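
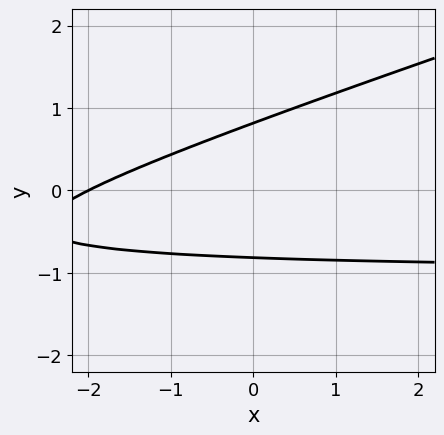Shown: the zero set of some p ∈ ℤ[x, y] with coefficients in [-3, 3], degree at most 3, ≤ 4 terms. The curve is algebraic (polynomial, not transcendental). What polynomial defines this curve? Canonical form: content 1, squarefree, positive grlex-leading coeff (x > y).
x*y - 3*y^2 + x + 2

First, deg p = 2.
Next, reading off the gridlines: it meets the x-axis at x = -2 (among the integer gridlines).
Finally, fitting integer coefficients to these (and the overall shape) gives p.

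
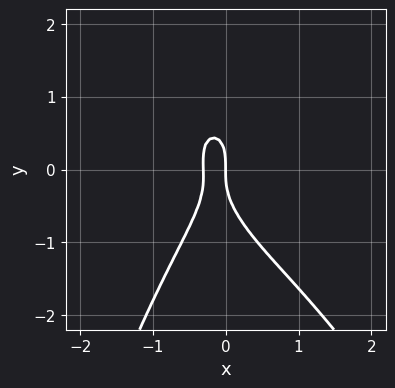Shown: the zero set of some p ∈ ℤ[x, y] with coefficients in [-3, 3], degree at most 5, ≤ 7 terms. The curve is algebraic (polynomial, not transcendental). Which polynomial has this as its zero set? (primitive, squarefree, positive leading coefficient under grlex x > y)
2*x^4 + x^3*y + y^3 + 3*x^2 + x

First, deg p = 4. The shape is more complex than any degree-3 curve.
Next, from the visible intercepts: it crosses the x-axis at the gridline x = 0; it meets the y-axis at y = 0 (among the integer gridlines).
Finally, these observations pin down the coefficients.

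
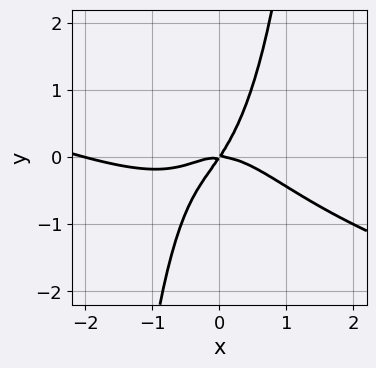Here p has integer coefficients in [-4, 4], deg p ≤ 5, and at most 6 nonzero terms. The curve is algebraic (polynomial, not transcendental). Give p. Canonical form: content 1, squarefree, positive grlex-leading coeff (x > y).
x^4 + 3*x^3*y + 2*x^3 + 3*x*y - 2*y^2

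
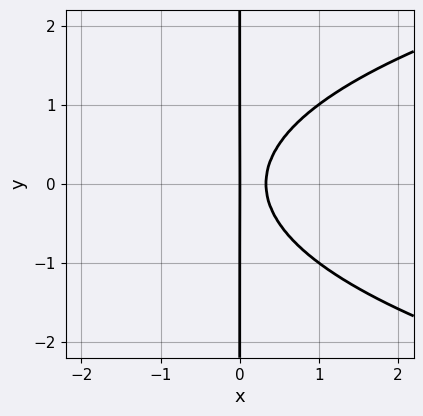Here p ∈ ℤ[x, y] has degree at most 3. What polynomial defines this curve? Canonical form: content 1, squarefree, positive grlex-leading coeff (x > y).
First, deg p = 3. A generic line meets the curve in up to 3 points.
Next, symmetries: mirror symmetry y ↦ −y ⇒ only even powers of y.
Then, against the integer gridlines: the visible y-axis segment lies entirely on the curve; one x-axis crossing is at x = 0.
Finally, the integer polynomial consistent with all of this is the stated p.

2*x*y^2 - 3*x^2 + x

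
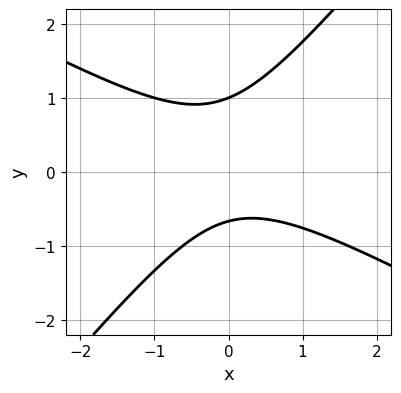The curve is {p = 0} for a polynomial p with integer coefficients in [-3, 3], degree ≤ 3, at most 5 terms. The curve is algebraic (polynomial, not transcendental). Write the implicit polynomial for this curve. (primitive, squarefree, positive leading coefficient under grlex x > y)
deg p = 2.
Reading off the gridlines: one y-axis crossing is at y = 1; it misses every integer gridline on the x-axis.
Fitting integer coefficients to these (and the overall shape) gives p.

2*x^2 + 2*x*y - 3*y^2 + y + 2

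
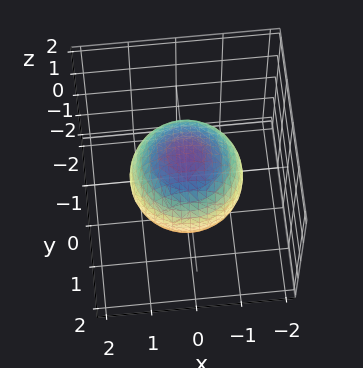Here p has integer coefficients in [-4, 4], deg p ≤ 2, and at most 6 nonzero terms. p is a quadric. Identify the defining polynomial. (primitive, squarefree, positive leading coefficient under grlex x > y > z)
(a) The degree is 2 — bounded and convex; a quadric.
(b) Symmetries: the z ↦ −z reflection is a symmetry, so z appears only in even powers; the z-axis is an axis of rotation, so x and y enter only as x² + y².
(c) From the axis intercepts and sections: a circular section at z = 1 has radius between 0 and 1.
(d) The integer polynomial consistent with all of this is the stated p.

2*x^2 + 2*y^2 + 2*z^2 - 3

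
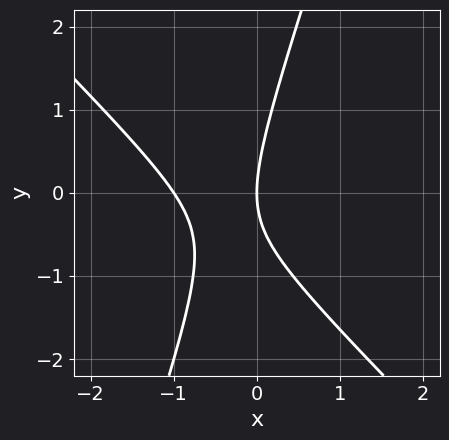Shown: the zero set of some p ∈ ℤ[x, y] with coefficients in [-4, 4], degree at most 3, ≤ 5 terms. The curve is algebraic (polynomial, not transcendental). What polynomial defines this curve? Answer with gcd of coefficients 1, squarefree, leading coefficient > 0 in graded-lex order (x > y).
(a) The degree is 2 — no degree-1 curve has this shape.
(b) Observable constraints: one y-axis crossing is at y = 0; the x-axis gridline crossings are at x ∈ {-1, 0}.
(c) Together with the visible shape, these determine p as stated.

3*x^2 + 2*x*y - y^2 + 3*x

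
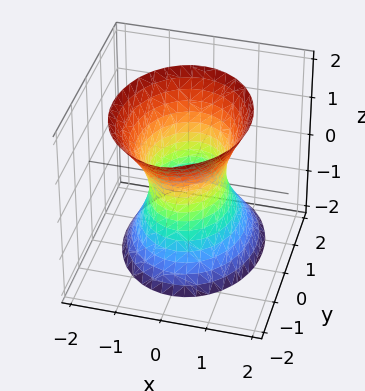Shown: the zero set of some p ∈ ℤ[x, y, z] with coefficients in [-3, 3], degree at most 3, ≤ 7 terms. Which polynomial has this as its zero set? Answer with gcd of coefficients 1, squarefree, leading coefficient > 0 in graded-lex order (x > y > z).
The degree is 2 — a generic line meets the surface in up to 2 points.
From the axis intercepts and sections: it misses every integer gridline on the z-axis; among the integer gridlines, it crosses the y-axis at y ∈ {-1, 1}.
Assembling these constraints gives the stated polynomial.

3*x^2 + 2*y^2 + y*z - z^2 - 2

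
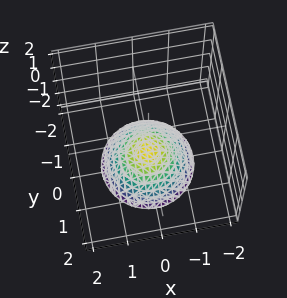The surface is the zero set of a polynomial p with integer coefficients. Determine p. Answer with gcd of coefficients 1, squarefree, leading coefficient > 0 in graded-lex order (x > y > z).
(a) Degree: the shape is more complex than any degree-1 surface, so deg p = 2.
(b) By symmetry, the surface is invariant under rotation about z: p = q(x² + y², z).
(c) Reading off the gridlines: a circular section at z = -2 has radius between 1 and 2; it misses every integer gridline on the y-axis.
(d) Solving for integer coefficients yields p as stated.

2*x^2 + 2*y^2 + 3*z + 3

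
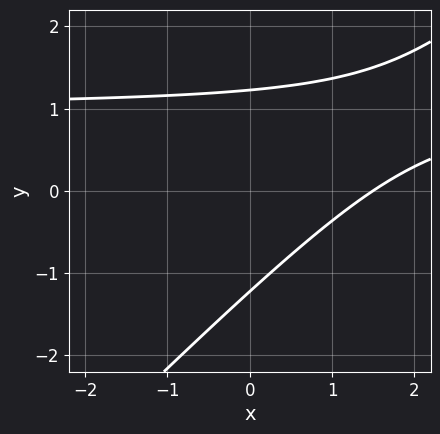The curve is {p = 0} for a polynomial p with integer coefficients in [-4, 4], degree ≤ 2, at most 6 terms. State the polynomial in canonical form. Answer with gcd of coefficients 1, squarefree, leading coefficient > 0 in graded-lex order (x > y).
2*x*y - 2*y^2 - 2*x + 3

(a) Degree: no degree-1 curve has this shape, so deg p = 2.
(b) Solving for integer coefficients yields p as stated.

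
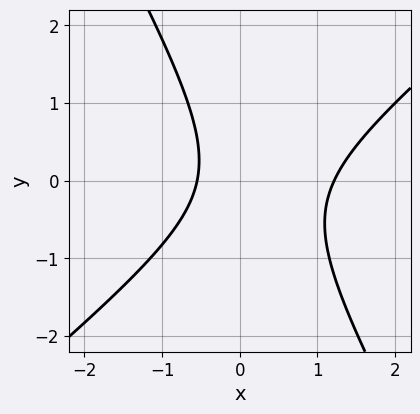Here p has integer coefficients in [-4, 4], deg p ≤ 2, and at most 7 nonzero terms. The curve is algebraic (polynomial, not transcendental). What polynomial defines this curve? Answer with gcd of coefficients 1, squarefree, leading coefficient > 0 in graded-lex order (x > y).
3*x^2 - 2*x*y - 2*y^2 - 2*x - 2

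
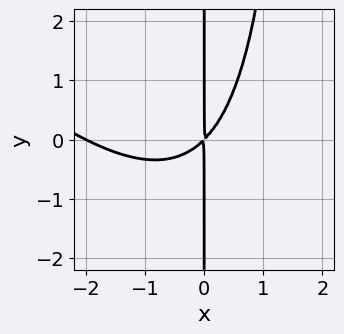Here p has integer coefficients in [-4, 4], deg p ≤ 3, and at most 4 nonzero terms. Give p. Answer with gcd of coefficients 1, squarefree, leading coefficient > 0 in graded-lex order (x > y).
x^3 + x^2*y + 2*x^2 - 2*x*y

(a) deg p = 3. No degree-2 curve has this shape.
(b) Reading off the gridlines: the visible y-axis segment lies entirely on the curve; it meets the x-axis at x = -2 (among the integer gridlines).
(c) Solving for integer coefficients yields p as stated.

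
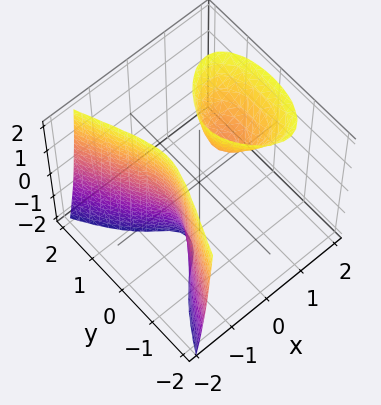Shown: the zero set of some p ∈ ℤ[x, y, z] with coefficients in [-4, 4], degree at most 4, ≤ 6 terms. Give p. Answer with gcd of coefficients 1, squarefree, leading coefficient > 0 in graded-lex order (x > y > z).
I count 2 distinct pieces. They look like related sheets of one shape, so recover p as a whole.
The degree is 3 — the shape is more complex than any degree-2 surface.
Reading off the gridlines: the surface avoids every integer z-axis point in the box; no y-intercept at any integer in the box.
Matching integer coefficients to the picture gives p.

3*x^3 - 2*x^2*z - 2*x*z + 3*y^2 + 1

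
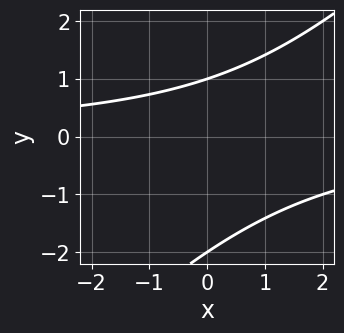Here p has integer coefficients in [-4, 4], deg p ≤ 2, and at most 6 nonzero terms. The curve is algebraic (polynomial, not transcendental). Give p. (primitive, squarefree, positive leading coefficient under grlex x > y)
(a) The degree is 2 — the shape is more complex than any degree-1 curve.
(b) From the visible intercepts: the y-axis gridline crossings are at y ∈ {-2, 1}; the curve avoids every integer x-axis point in the box.
(c) Putting this together gives p.

x*y - y^2 - y + 2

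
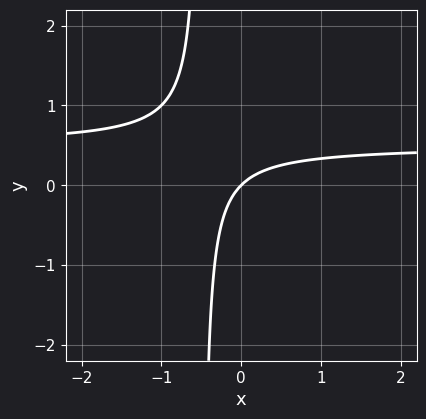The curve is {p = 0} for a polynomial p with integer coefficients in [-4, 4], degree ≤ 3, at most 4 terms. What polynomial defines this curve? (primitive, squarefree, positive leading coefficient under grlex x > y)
2*x*y - x + y

Degree: the shape is more complex than any degree-1 curve, so deg p = 2.
Reading off the gridlines: it meets the x-axis at x = 0 (among the integer gridlines); one y-axis crossing is at y = 0.
Fitting integer coefficients to these (and the overall shape) gives p.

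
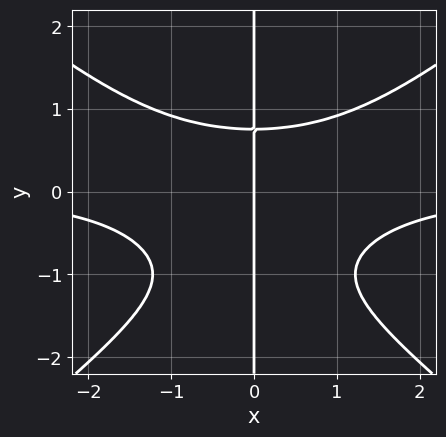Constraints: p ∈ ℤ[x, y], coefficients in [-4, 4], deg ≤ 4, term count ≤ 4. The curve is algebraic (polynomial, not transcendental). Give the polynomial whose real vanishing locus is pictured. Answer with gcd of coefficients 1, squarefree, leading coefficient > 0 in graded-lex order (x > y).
2*x^3*y - 3*x*y^3 - 3*x*y^2 + 3*x

The degree is 4 — the shape is more complex than any degree-3 curve.
From the axis intercepts and sections: one x-axis crossing is at x = 0; the visible y-axis segment lies entirely on the curve.
Solving for integer coefficients yields p as stated.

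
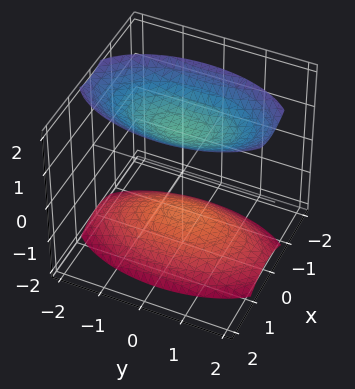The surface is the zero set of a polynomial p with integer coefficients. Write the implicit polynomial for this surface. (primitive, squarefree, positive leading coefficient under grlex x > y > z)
First, the picture has 2 separate pieces. Treating them together as one polynomial.
Next, degree: two sheets facing apart; a quadric, so deg p = 2.
Then, symmetries: mirror symmetry y ↦ −y ⇒ only even powers of y; it's symmetric under x → −x, forcing even powers of x; it's symmetric under z → −z, forcing even powers of z.
Next, against the integer gridlines: the surface avoids every integer y-axis point in the box; it misses every integer gridline on the x-axis.
Finally, assembling these constraints gives the stated polynomial.

3*x^2 + y^2 - 2*z^2 + 3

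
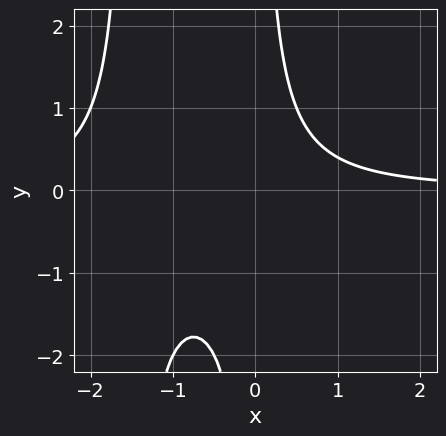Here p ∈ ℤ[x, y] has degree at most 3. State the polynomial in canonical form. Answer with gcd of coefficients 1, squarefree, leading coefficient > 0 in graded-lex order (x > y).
2*x^2*y + 3*x*y - 2

1. deg p = 3.
2. From the visible intercepts: it misses every integer gridline on the y-axis; it misses every integer gridline on the x-axis.
3. Assembling these constraints gives the stated polynomial.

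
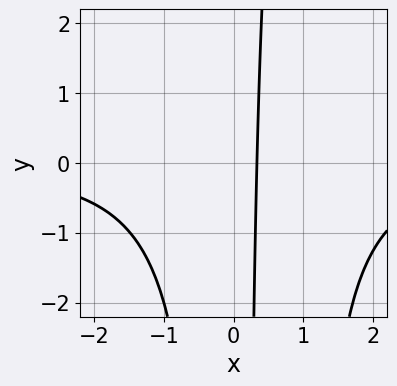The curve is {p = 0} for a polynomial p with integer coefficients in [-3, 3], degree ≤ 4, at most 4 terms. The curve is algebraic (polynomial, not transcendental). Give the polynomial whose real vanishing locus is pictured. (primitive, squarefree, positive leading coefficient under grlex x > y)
1. Degree: the shape is more complex than any degree-3 curve, so deg p = 4.
2. Reading off the gridlines: the curve avoids every integer y-axis point in the box.
3. These observations pin down the coefficients.

x^3*y - x^2*y + 3*x - 1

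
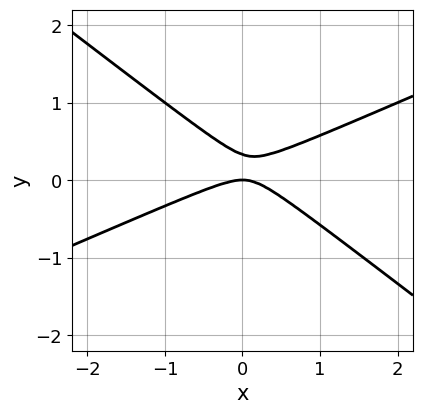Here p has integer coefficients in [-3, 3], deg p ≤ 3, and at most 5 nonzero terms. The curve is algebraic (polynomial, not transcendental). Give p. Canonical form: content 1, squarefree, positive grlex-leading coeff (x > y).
The degree is 2 — a generic line meets the curve in up to 2 points.
Checking where it meets the axes: it meets the x-axis at x = 0 (among the integer gridlines); one y-axis crossing is at y = 0.
Putting this together gives p.

x^2 - x*y - 3*y^2 + y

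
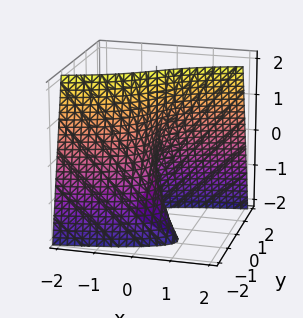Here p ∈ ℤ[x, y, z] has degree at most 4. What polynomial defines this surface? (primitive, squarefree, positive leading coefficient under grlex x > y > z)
2*y^3 + 2*y*z - 3*x

First, degree: a generic line meets the surface in up to 3 points, so deg p = 3.
Next, against the integer gridlines: it meets the y-axis at y = 0 (among the integer gridlines); every point of the z-axis in the box is on the surface; one x-axis crossing is at x = 0.
Finally, putting this together gives p.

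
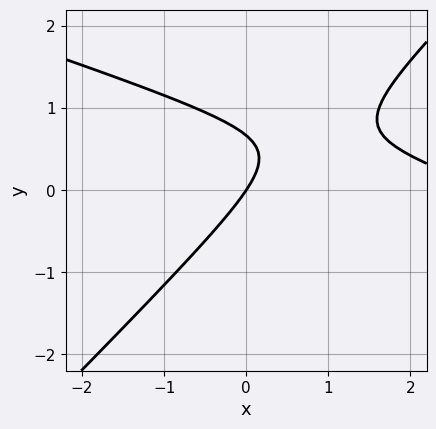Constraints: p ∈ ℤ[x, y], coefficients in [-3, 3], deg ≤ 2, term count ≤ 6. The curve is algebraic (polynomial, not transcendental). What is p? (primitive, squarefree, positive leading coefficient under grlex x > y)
x^2 + 2*x*y - 3*y^2 - 3*x + 2*y

The degree is 2 — the shape is more complex than any degree-1 curve.
From the axis intercepts and sections: one y-axis crossing is at y = 0; it crosses the x-axis at the gridline x = 0.
Fitting integer coefficients to these (and the overall shape) gives p.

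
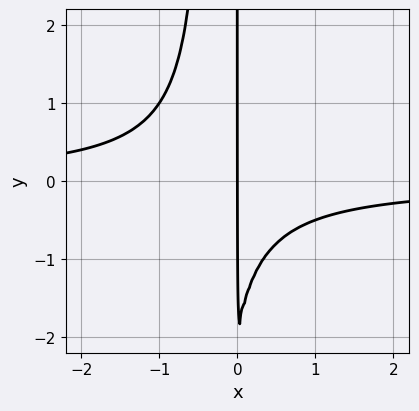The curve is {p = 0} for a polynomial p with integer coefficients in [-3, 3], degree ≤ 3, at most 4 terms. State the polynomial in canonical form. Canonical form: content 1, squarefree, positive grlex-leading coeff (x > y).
(a) Degree: the shape is more complex than any degree-2 curve, so deg p = 3.
(b) From the axis intercepts and sections: every point of the y-axis in the box is on the curve; it crosses the x-axis at the gridline x = 0.
(c) Assembling these constraints gives the stated polynomial.

3*x^2*y + x*y + 2*x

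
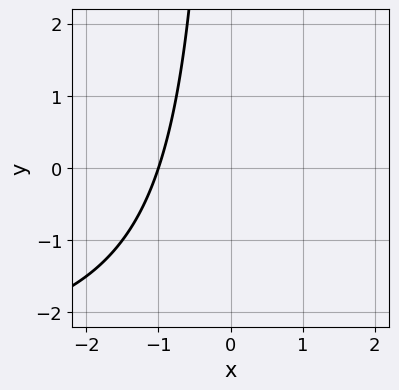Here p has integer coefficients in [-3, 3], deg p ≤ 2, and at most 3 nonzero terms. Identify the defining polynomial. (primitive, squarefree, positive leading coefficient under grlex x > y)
x*y + 3*x + 3

deg p = 2. The shape is more complex than any degree-1 curve.
Observable constraints: it misses every integer gridline on the y-axis; one x-axis crossing is at x = -1.
Matching integer coefficients to the picture gives p.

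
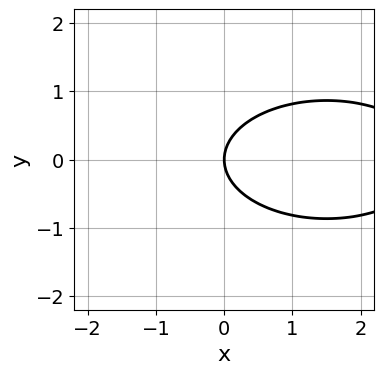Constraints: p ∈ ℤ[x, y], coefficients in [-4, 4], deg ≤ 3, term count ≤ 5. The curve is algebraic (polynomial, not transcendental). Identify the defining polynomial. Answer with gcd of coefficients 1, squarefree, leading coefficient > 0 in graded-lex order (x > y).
x^2 + 3*y^2 - 3*x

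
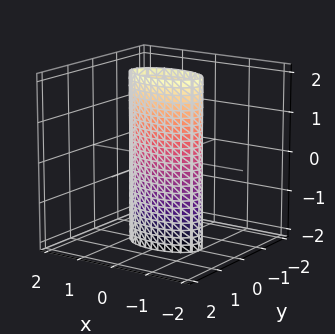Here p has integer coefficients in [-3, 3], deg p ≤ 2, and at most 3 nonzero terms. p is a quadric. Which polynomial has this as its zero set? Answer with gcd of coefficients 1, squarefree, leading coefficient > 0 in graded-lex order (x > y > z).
x^2 + 3*y^2 - 1

First, degree: constant cross-section along one axis; a quadric, so deg p = 2.
Then, symmetries: it's symmetric under z → −z, forcing even powers of z; it's symmetric under x → −x, forcing even powers of x; it's symmetric under y → −y, forcing even powers of y.
Next, from the axis intercepts and sections: it misses every integer gridline on the z-axis; among the integer gridlines, it crosses the x-axis at x ∈ {-1, 1}.
Finally, solving for integer coefficients yields p as stated.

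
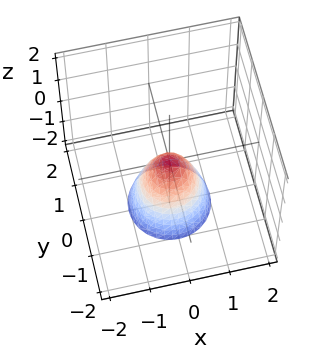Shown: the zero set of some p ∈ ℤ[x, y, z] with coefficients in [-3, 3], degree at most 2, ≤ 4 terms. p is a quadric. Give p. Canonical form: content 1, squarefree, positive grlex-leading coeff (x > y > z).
2*x^2 + 2*y^2 + z

(a) deg p = 2. A paraboloid; a quadric.
(b) By symmetry, every cross-section ⟂ z is a circle, so x, y appear only via x² + y².
(c) Against the integer gridlines: it meets the y-axis at y = 0 (among the integer gridlines); it meets the z-axis at z = 0 (among the integer gridlines); a circular section at z = -1 has radius between 0 and 1; one x-axis crossing is at x = 0.
(d) These observations pin down the coefficients.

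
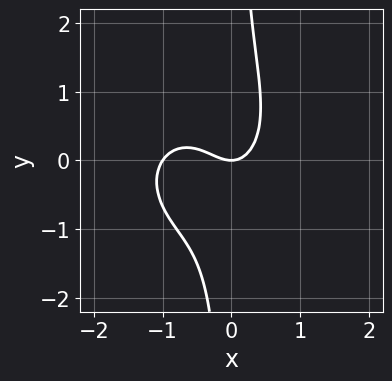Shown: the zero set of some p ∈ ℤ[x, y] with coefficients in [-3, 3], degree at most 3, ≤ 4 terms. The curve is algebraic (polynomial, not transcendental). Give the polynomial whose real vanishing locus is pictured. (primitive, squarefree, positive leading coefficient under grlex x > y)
3*x^3 + 3*x*y^2 + 3*x^2 - 2*y

(a) Degree: no degree-2 curve has this shape, so deg p = 3.
(b) From the axis intercepts and sections: the x-axis gridline crossings are at x ∈ {-1, 0}; it crosses the y-axis at the gridline y = 0.
(c) These observations pin down the coefficients.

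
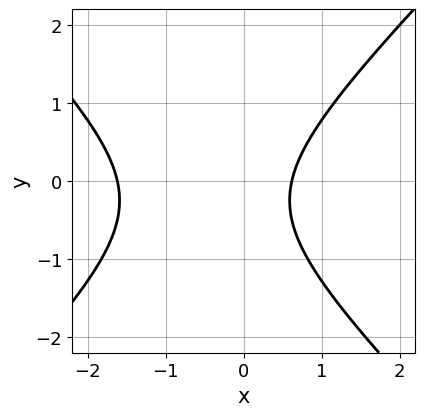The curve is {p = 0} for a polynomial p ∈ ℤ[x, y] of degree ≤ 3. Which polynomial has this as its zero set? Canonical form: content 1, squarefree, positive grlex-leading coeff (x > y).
Degree: a generic line meets the curve in up to 2 points, so deg p = 2.
Checking where it meets the axes: the curve avoids every integer y-axis point in the box.
Fitting integer coefficients to these (and the overall shape) gives p.

2*x^2 - 2*y^2 + 2*x - y - 2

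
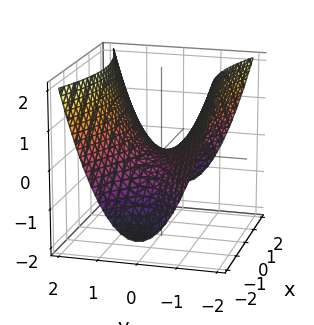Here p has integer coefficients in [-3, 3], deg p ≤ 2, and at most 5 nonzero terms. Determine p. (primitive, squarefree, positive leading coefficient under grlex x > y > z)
x^2 - 3*y^2 + 3*z

1. Degree: a saddle surface; a quadric, so deg p = 2.
2. Symmetries: it's symmetric under x → −x, forcing even powers of x; mirror symmetry y ↦ −y ⇒ only even powers of y.
3. Checking where it meets the axes: one z-axis crossing is at z = 0; it crosses the x-axis at the gridline x = 0; it crosses the y-axis at the gridline y = 0.
4. The integer polynomial consistent with all of this is the stated p.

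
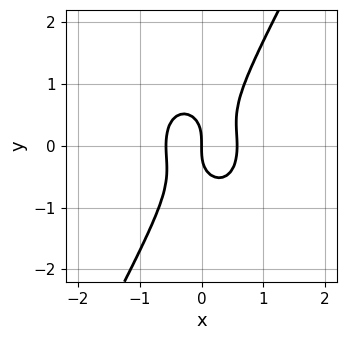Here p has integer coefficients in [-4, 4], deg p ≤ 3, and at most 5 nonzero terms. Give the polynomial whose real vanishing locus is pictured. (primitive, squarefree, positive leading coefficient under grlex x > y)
3*x^3 + x*y^2 - y^3 - x

First, degree: the shape is more complex than any degree-2 curve, so deg p = 3.
Then, from the axis intercepts and sections: it meets the y-axis at y = 0 (among the integer gridlines); it crosses the x-axis at the gridline x = 0.
Finally, solving for integer coefficients yields p as stated.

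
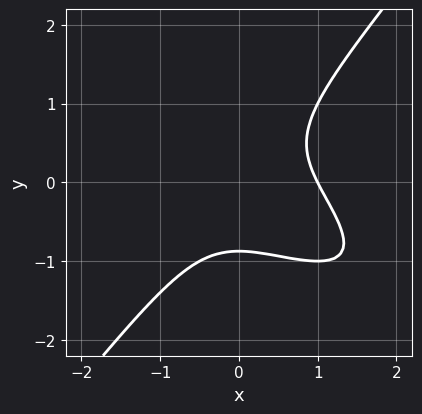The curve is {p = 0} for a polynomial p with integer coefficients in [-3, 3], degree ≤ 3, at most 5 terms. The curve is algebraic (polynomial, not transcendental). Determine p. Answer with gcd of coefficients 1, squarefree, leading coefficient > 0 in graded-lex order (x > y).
(a) The degree is 3 — the shape is more complex than any degree-2 curve.
(b) From the visible intercepts: it crosses the x-axis at the gridline x = 1.
(c) Together with the visible shape, these determine p as stated.

2*x^3 + 3*x^2*y - 3*y^3 - 2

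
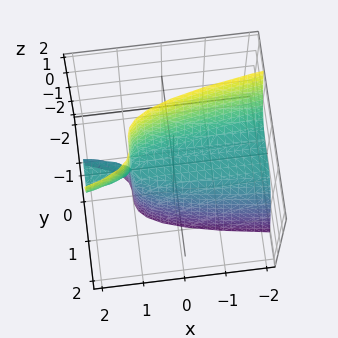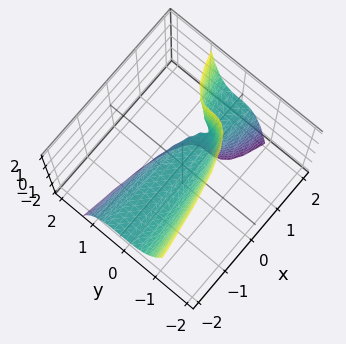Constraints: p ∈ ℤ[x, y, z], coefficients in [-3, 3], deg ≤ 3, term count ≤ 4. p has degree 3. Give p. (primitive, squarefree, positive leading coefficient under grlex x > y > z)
First, the degree is 3 — the shape is more complex than any degree-2 surface.
Next, checking where it meets the axes: the visible x-axis segment lies entirely on the surface; it crosses the z-axis at the gridline z = 0; one y-axis crossing is at y = 0.
Finally, matching integer coefficients to the picture gives p.

3*y^3 - x*z + z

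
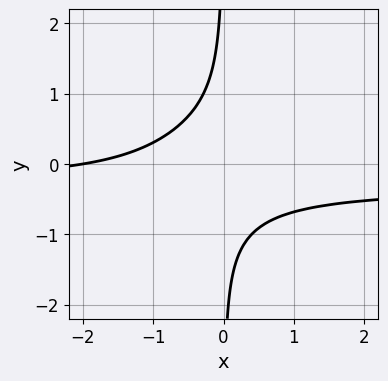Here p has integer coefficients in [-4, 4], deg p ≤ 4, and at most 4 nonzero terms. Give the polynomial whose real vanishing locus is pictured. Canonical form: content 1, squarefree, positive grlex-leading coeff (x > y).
deg p = 4.
From the axis intercepts and sections: it crosses the x-axis at the gridline x = -2; it misses every integer gridline on the y-axis.
Solving for integer coefficients yields p as stated.

3*x*y^3 + 3*x*y + x + 2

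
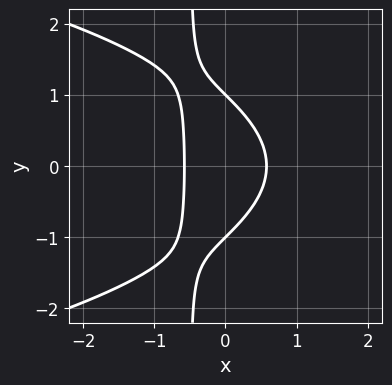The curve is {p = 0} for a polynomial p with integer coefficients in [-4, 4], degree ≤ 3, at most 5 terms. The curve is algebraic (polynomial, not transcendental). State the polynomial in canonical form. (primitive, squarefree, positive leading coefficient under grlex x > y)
2*x*y^2 + 3*x^2 + y^2 - 1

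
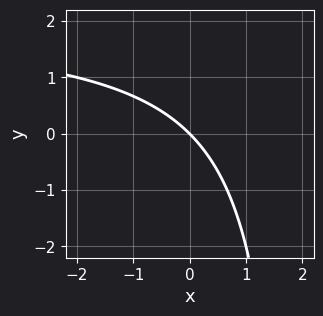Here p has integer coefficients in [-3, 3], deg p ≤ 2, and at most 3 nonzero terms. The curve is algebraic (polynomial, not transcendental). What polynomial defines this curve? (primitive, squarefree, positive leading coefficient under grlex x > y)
1. Degree: no degree-1 curve has this shape, so deg p = 2.
2. From the visible intercepts: it meets the y-axis at y = 0 (among the integer gridlines); one x-axis crossing is at x = 0.
3. The integer polynomial consistent with all of this is the stated p.

x*y - 2*x - 2*y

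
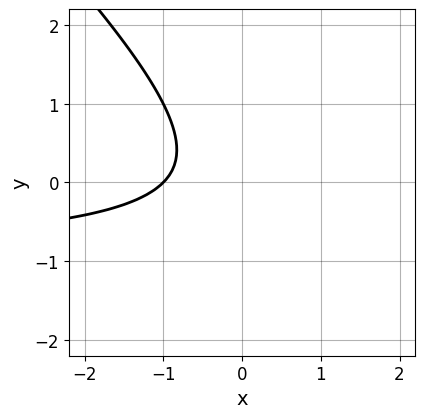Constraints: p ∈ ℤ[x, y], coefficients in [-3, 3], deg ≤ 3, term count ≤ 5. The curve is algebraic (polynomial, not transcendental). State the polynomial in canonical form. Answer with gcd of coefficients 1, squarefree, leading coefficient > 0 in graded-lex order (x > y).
x*y + y^2 + x + 1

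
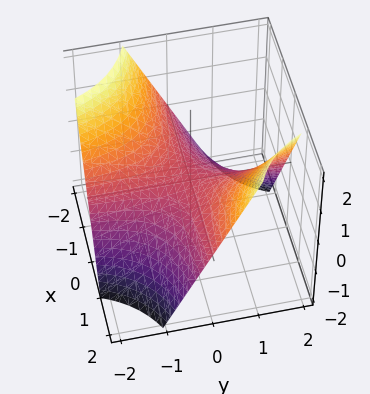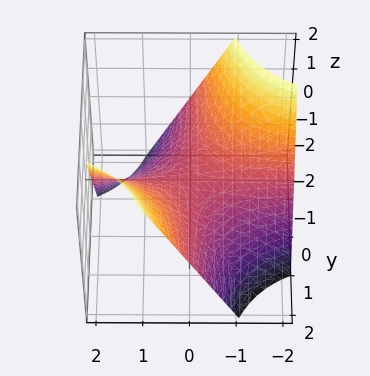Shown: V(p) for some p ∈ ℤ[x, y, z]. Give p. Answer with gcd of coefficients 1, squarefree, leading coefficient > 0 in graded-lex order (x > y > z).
x*y - z

(a) deg p = 2.
(b) Checking where it meets the axes: the visible y-axis segment lies entirely on the surface; every point of the x-axis in the box is on the surface; one z-axis crossing is at z = 0.
(c) Fitting integer coefficients to these (and the overall shape) gives p.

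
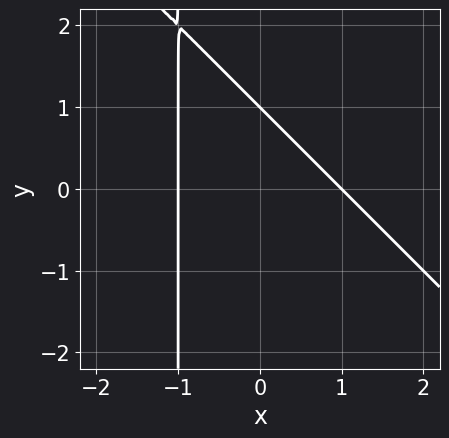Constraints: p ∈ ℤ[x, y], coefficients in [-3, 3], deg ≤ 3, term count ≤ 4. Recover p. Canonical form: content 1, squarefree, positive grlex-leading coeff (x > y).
x^2 + x*y + y - 1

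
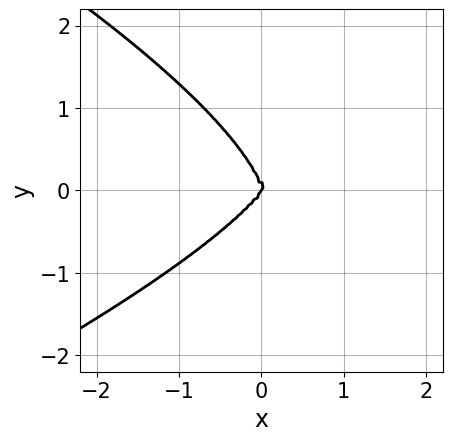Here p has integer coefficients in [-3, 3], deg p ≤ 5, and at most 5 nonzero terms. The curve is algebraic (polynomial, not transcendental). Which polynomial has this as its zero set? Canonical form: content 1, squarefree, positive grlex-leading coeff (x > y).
(a) Degree: the shape is more complex than any degree-3 curve, so deg p = 4.
(b) From the axis intercepts and sections: it meets the y-axis at y = 0 (among the integer gridlines); it meets the x-axis at x = 0 (among the integer gridlines).
(c) Matching integer coefficients to the picture gives p.

2*y^4 + 3*x^3 - 2*x^2*y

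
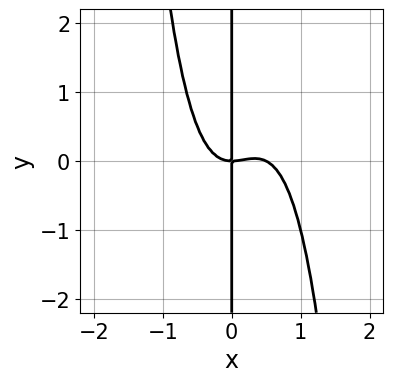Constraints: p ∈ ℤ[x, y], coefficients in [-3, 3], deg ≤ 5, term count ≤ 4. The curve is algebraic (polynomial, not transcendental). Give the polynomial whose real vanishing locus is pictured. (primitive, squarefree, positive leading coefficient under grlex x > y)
2*x^4 - x^3 + x*y

First, deg p = 4. A generic line meets the curve in up to 4 points.
Next, observable constraints: it meets the x-axis at x = 0 (among the integer gridlines); every point of the y-axis in the box is on the curve.
Finally, these observations pin down the coefficients.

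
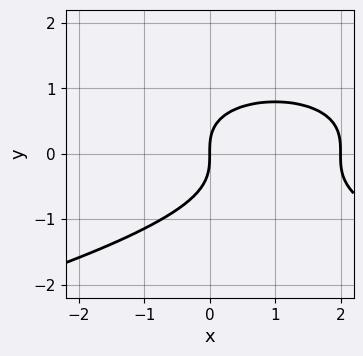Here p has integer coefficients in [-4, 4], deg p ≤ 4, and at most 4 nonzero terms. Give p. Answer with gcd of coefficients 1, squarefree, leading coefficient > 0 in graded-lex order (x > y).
First, the degree is 3 — the shape is more complex than any degree-2 curve.
Then, against the integer gridlines: among the integer gridlines, it crosses the x-axis at x ∈ {0, 2}; it crosses the y-axis at the gridline y = 0.
Finally, fitting integer coefficients to these (and the overall shape) gives p.

2*y^3 + x^2 - 2*x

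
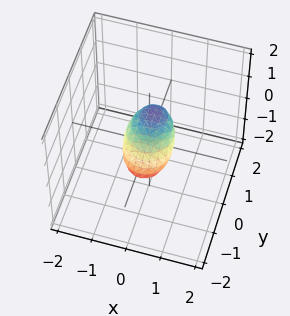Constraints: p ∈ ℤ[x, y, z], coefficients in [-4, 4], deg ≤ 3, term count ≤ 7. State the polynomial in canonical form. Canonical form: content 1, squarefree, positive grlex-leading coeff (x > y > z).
deg p = 2.
Putting this together gives p.

2*x^2 + 2*y^2 - 3*y*z + 3*z^2 - 1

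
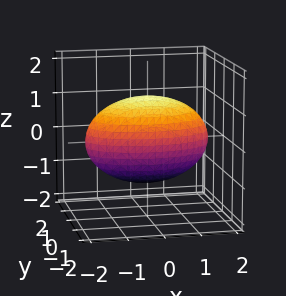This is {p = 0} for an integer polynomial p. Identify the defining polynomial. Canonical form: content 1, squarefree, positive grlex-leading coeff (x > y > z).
Degree: bounded and convex; a quadric, so deg p = 2.
Symmetries: it's symmetric under x → −x, forcing even powers of x; it's symmetric under y → −y, forcing even powers of y; mirror symmetry z ↦ −z ⇒ only even powers of z.
Observable constraints: the y-axis gridline crossings are at y ∈ {-1, 1}.
Fitting integer coefficients to these (and the overall shape) gives p.

x^2 + 3*y^2 + 2*z^2 - 3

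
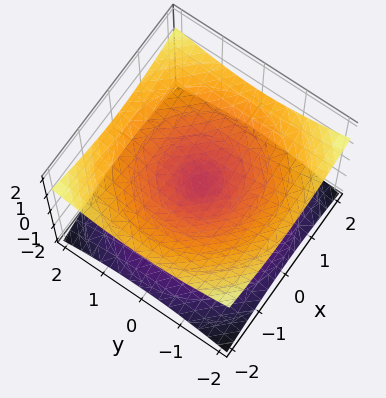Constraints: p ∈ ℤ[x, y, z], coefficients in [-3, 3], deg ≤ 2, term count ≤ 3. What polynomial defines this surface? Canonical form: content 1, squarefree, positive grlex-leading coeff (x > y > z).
deg p = 2. A double cone through the origin; a quadric.
Symmetries: rotational symmetry about the z-axis ⇒ p depends on x, y only through x² + y²; it's symmetric under z → −z, forcing even powers of z.
From the visible intercepts: it meets the x-axis at x = 0 (among the integer gridlines); one z-axis crossing is at z = 0.
The integer polynomial consistent with all of this is the stated p.

x^2 + y^2 - 3*z^2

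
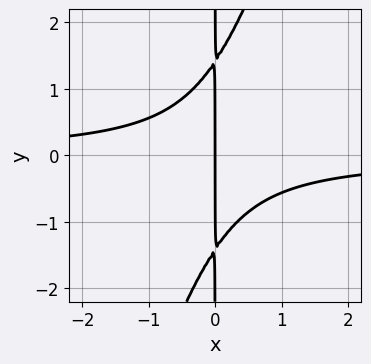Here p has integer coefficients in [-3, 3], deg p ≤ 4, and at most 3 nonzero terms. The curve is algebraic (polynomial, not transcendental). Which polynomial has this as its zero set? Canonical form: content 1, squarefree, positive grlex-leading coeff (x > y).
3*x^2*y - x*y^2 + 2*x

First, degree: a generic line meets the curve in up to 3 points, so deg p = 3.
Then, from the visible intercepts: every point of the y-axis in the box is on the curve; it meets the x-axis at x = 0 (among the integer gridlines).
Finally, together with the visible shape, these determine p as stated.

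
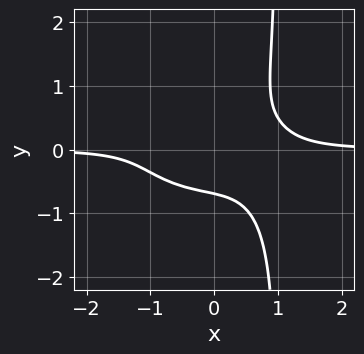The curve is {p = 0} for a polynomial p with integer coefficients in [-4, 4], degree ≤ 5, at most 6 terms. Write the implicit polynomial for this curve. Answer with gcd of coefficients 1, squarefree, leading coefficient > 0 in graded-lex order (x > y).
1. The degree is 4 — the shape is more complex than any degree-3 curve.
2. Observable constraints: it misses every integer gridline on the x-axis.
3. Assembling these constraints gives the stated polynomial.

2*x^3*y + 3*x*y^3 - 3*y^3 - 1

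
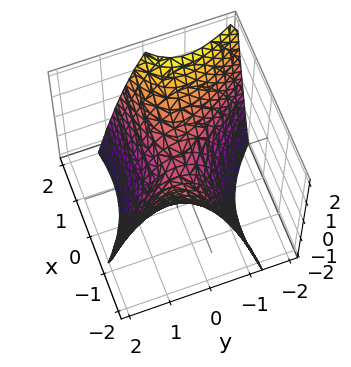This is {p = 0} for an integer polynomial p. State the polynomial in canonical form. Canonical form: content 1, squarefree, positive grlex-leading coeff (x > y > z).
x^2 - 2*x*y - 2*y^2 - 2*z

deg p = 2.
From the axis intercepts and sections: one z-axis crossing is at z = 0; it meets the x-axis at x = 0 (among the integer gridlines).
These observations pin down the coefficients.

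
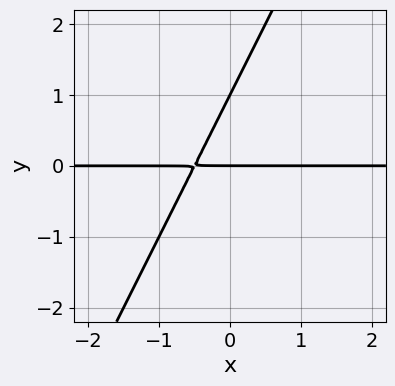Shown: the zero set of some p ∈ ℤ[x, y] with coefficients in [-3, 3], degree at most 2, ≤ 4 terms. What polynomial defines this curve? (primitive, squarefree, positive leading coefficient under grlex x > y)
First, degree: no degree-1 curve has this shape, so deg p = 2.
Then, observable constraints: the visible x-axis segment lies entirely on the curve; among the integer gridlines, it crosses the y-axis at y ∈ {0, 1}.
Finally, assembling these constraints gives the stated polynomial.

2*x*y - y^2 + y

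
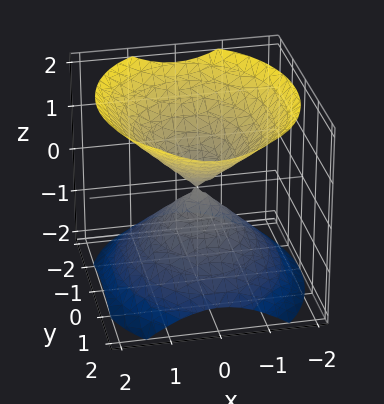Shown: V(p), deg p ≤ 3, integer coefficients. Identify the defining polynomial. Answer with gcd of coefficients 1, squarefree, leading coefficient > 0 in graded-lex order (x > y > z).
(a) The picture has 2 separate pieces. They look like related sheets of one shape, so recover p as a whole.
(b) Degree: a double cone through the origin; a quadric, so deg p = 2.
(c) Symmetries: it's symmetric under z → −z, forcing even powers of z; mirror symmetry x ↦ −x ⇒ only even powers of x; mirror symmetry y ↦ −y ⇒ only even powers of y.
(d) Checking where it meets the axes: it meets the z-axis at z = 0 (among the integer gridlines); it meets the y-axis at y = 0 (among the integer gridlines); one x-axis crossing is at x = 0.
(e) Fitting integer coefficients to these (and the overall shape) gives p.

3*x^2 + 2*y^2 - 3*z^2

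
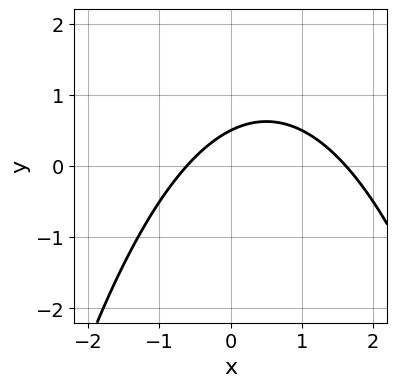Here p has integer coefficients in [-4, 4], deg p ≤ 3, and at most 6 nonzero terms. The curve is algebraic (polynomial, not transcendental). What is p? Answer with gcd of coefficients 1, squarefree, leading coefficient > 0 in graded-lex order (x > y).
x^2 - x + 2*y - 1

1. Degree: a generic line meets the curve in up to 2 points, so deg p = 2.
2. Matching integer coefficients to the picture gives p.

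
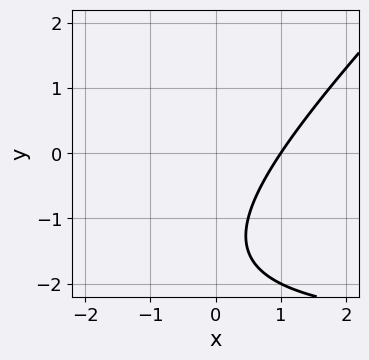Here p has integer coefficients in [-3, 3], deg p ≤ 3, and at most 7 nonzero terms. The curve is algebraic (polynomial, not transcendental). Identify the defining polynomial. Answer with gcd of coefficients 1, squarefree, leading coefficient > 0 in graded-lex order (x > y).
Degree: the shape is more complex than any degree-1 curve, so deg p = 2.
From the axis intercepts and sections: it misses every integer gridline on the y-axis; it crosses the x-axis at the gridline x = 1.
These observations pin down the coefficients.

x*y - y^2 + 3*x - 3*y - 3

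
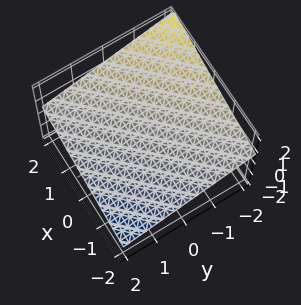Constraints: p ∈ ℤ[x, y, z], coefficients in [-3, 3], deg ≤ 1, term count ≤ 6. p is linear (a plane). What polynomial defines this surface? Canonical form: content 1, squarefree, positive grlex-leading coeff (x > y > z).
x - y - 3*z + 2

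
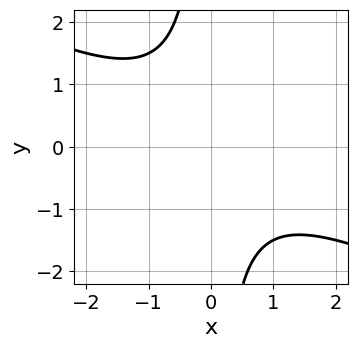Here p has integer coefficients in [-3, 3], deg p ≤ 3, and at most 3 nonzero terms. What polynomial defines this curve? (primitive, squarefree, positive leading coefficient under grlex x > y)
1. The degree is 2 — the shape is more complex than any degree-1 curve.
2. From the axis intercepts and sections: no x-intercept at any integer in the box; no y-intercept at any integer in the box.
3. Together with the visible shape, these determine p as stated.

x^2 + 2*x*y + 2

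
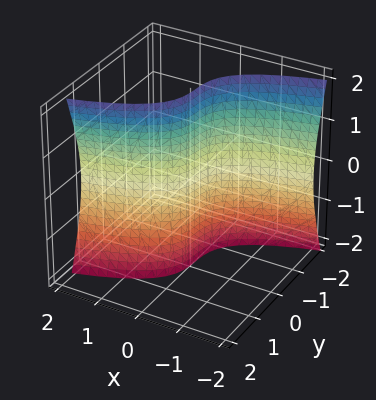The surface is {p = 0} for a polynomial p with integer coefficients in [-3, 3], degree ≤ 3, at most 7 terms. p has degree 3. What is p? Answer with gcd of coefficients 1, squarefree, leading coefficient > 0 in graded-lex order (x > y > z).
x*z^2 - 3*y^3 - 2*y^2 + 3*x - y

The degree is 3 — the shape is more complex than any degree-2 surface.
Observable constraints: the visible z-axis segment lies entirely on the surface; it meets the x-axis at x = 0 (among the integer gridlines); it meets the y-axis at y = 0 (among the integer gridlines).
Assembling these constraints gives the stated polynomial.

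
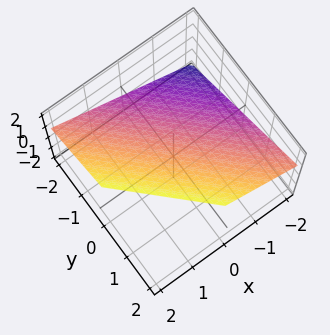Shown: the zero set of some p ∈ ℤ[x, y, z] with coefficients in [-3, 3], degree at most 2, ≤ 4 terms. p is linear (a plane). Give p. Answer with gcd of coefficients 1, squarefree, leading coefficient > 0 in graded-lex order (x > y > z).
2*x + 2*y - 3*z + 2

1. deg p = 1.
2. Observable constraints: it meets the y-axis at y = -1 (among the integer gridlines); one x-axis crossing is at x = -1.
3. These observations pin down the coefficients.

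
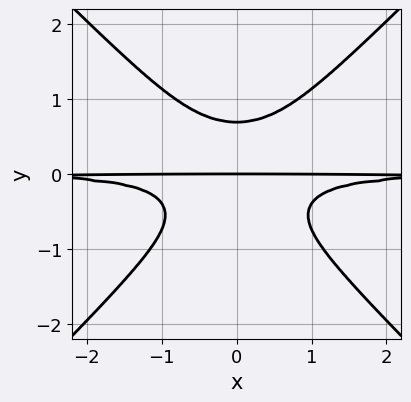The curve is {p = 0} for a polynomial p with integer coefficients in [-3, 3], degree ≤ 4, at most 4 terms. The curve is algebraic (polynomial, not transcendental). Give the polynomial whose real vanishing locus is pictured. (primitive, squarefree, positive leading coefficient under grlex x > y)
(a) Degree: a generic line meets the curve in up to 4 points, so deg p = 4.
(b) Symmetries: the x ↦ −x reflection is a symmetry, so x appears only in even powers.
(c) Against the integer gridlines: every point of the x-axis in the box is on the curve; it crosses the y-axis at the gridline y = 0.
(d) Matching integer coefficients to the picture gives p.

3*x^2*y^2 - 3*y^4 + y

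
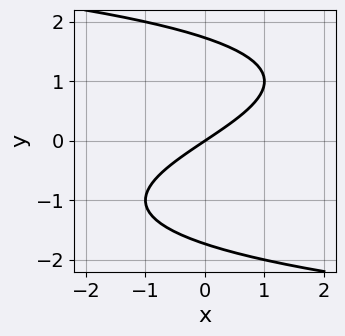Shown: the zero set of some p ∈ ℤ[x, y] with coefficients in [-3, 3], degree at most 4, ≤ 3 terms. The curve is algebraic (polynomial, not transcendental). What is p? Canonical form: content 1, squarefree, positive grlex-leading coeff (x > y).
(a) Degree: no degree-2 curve has this shape, so deg p = 3.
(b) Against the integer gridlines: it crosses the y-axis at the gridline y = 0; it crosses the x-axis at the gridline x = 0.
(c) Fitting integer coefficients to these (and the overall shape) gives p.

y^3 + 2*x - 3*y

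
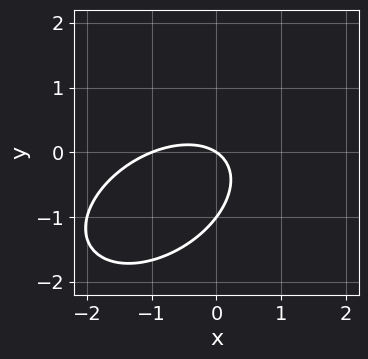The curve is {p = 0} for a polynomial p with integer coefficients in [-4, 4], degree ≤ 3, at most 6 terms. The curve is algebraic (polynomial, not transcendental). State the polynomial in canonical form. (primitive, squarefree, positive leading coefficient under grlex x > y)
2*x^2 - 2*x*y + 3*y^2 + 2*x + 3*y

(a) deg p = 2. No degree-1 curve has this shape.
(b) From the visible intercepts: among the integer gridlines, it crosses the y-axis at y ∈ {-1, 0}; the x-axis gridline crossings are at x ∈ {-1, 0}.
(c) Putting this together gives p.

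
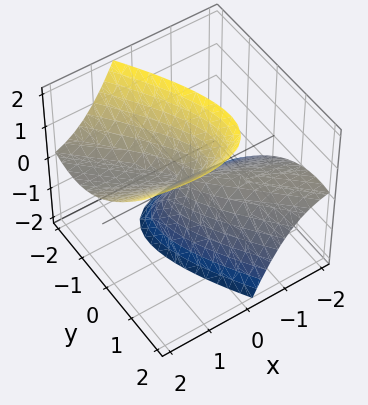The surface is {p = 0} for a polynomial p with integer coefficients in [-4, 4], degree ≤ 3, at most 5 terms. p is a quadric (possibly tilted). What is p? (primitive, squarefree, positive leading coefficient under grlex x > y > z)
x^2 + 3*x*y - 3*x*z + 2*y^2 - z^2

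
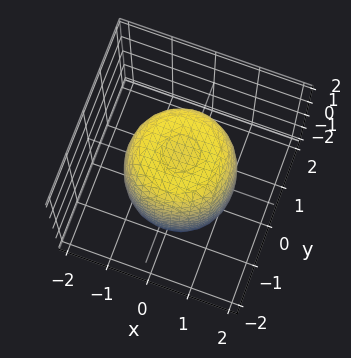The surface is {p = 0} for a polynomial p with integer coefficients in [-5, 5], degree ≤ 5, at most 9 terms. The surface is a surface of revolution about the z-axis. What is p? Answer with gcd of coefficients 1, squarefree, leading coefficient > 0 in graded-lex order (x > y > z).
2*x^4 + 4*x^2*y^2 + 2*y^4 - 2*x^2 - 2*y^2 + z^2 - 2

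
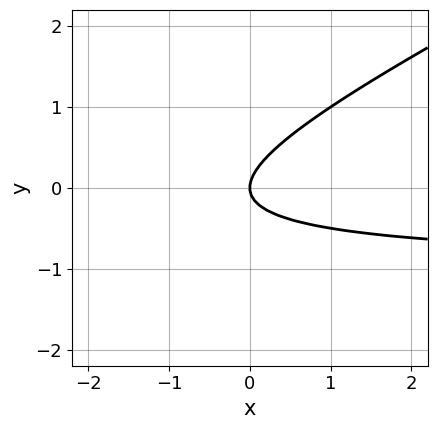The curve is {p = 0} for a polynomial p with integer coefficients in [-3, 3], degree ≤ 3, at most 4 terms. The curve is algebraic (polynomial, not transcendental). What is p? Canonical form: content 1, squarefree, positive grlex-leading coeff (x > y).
Degree: no degree-1 curve has this shape, so deg p = 2.
Observable constraints: one y-axis crossing is at y = 0; one x-axis crossing is at x = 0.
These observations pin down the coefficients.

x*y - 2*y^2 + x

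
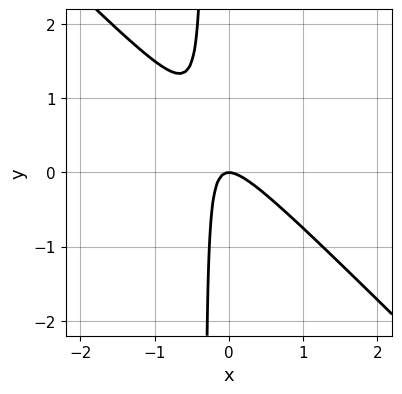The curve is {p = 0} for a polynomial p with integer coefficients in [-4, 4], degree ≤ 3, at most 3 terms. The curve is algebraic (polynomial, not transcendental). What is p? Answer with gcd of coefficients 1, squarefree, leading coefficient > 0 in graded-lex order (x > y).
3*x^2 + 3*x*y + y

1. The degree is 2 — a generic line meets the curve in up to 2 points.
2. From the axis intercepts and sections: it crosses the x-axis at the gridline x = 0; it meets the y-axis at y = 0 (among the integer gridlines).
3. The integer polynomial consistent with all of this is the stated p.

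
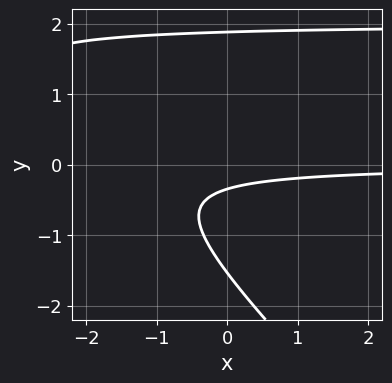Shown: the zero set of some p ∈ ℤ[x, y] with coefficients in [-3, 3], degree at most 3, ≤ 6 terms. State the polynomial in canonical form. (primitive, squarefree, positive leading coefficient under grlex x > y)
x*y^2 + y^3 - 2*x*y - 3*y - 1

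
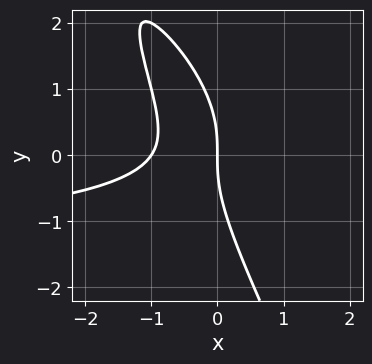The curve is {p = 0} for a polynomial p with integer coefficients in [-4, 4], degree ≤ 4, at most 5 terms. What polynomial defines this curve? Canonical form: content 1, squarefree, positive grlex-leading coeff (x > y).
2*x^2*y + 3*x*y^2 + y^3 + 3*x^2 + 3*x

Degree: a generic line meets the curve in up to 3 points, so deg p = 3.
Against the integer gridlines: it crosses the y-axis at the gridline y = 0; among the integer gridlines, it crosses the x-axis at x ∈ {-1, 0}.
Putting this together gives p.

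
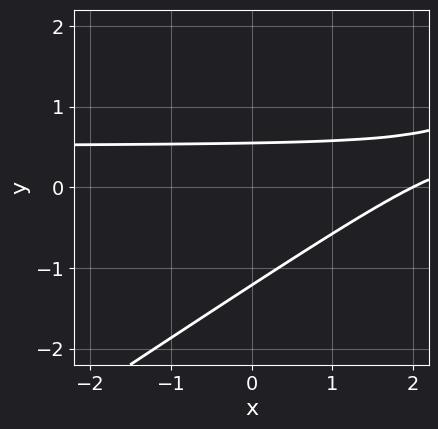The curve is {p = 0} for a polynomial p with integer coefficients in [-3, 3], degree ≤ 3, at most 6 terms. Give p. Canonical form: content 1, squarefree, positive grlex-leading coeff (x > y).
2*x*y - 3*y^2 - x - 2*y + 2

1. deg p = 2. No degree-1 curve has this shape.
2. Reading off the gridlines: it meets the x-axis at x = 2 (among the integer gridlines).
3. Solving for integer coefficients yields p as stated.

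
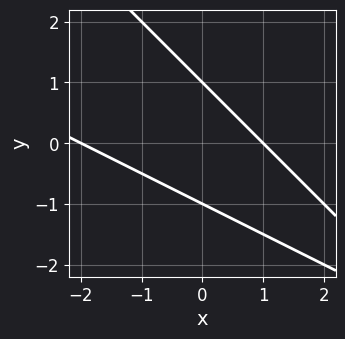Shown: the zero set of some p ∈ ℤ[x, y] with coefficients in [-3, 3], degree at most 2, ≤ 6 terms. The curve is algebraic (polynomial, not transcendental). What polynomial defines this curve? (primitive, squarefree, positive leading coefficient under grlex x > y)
x^2 + 3*x*y + 2*y^2 + x - 2

Degree: the shape is more complex than any degree-1 curve, so deg p = 2.
Observable constraints: among the integer gridlines, it crosses the x-axis at x ∈ {-2, 1}; the y-axis gridline crossings are at y ∈ {-1, 1}.
Matching integer coefficients to the picture gives p.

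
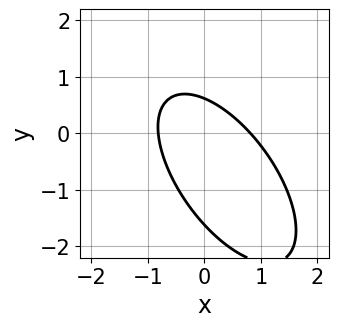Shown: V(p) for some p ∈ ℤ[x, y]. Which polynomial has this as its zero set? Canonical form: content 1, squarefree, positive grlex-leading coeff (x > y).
1. The degree is 2 — a generic line meets the curve in up to 2 points.
2. Putting this together gives p.

3*x^2 + 3*x*y + 2*y^2 + 2*y - 2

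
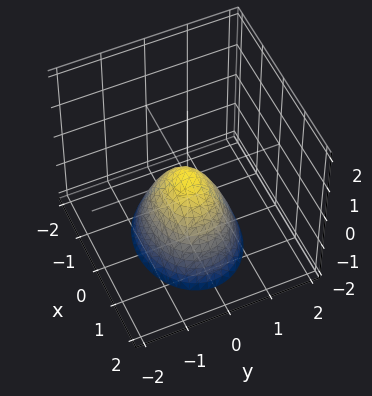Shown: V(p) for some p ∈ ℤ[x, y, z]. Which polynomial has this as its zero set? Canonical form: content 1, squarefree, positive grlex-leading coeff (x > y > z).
2*x^2 + 3*y^2 + 2*z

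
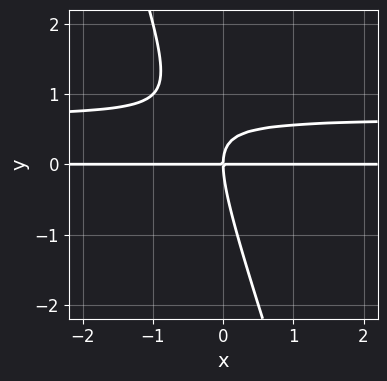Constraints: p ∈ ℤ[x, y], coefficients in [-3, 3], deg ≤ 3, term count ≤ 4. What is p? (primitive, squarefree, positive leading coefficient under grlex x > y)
First, degree: a generic line meets the curve in up to 3 points, so deg p = 3.
Next, against the integer gridlines: the visible x-axis segment lies entirely on the curve; it crosses the y-axis at the gridline y = 0.
Finally, solving for integer coefficients yields p as stated.

3*x*y^2 + y^3 - 2*x*y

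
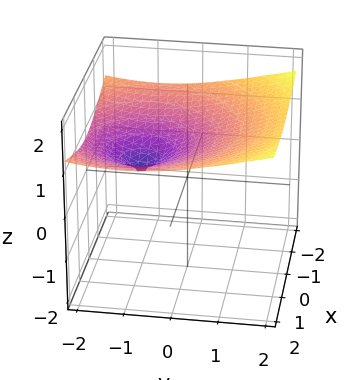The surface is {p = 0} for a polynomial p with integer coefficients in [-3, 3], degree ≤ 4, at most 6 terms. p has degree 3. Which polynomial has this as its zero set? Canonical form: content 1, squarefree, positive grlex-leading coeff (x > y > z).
3*z^3 - x^2 - y^2 - 2*y - 1

First, degree: no degree-2 surface has this shape, so deg p = 3.
Next, from the visible intercepts: the surface avoids every integer x-axis point in the box; it meets the y-axis at y = -1 (among the integer gridlines).
Finally, matching integer coefficients to the picture gives p.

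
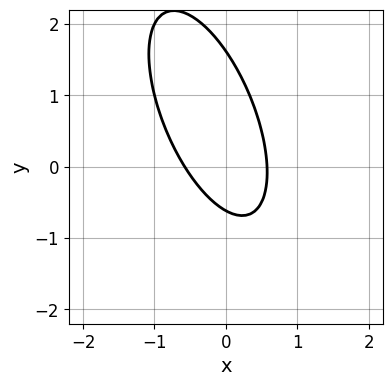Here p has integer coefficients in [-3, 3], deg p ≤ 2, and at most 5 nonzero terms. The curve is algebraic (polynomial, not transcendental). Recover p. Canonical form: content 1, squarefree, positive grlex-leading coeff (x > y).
3*x^2 + 2*x*y + y^2 - y - 1

(a) Degree: no degree-1 curve has this shape, so deg p = 2.
(b) Matching integer coefficients to the picture gives p.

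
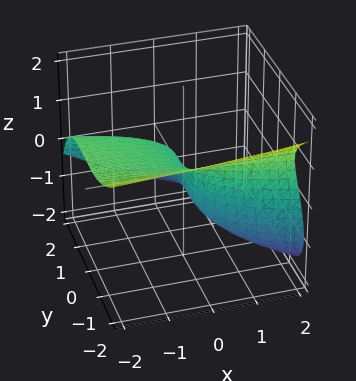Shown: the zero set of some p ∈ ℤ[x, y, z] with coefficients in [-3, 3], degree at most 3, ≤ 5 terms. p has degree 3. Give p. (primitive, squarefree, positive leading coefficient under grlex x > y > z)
y^3 + 3*z^3 - 3*x*z + 3*x

First, the degree is 3 — no degree-2 surface has this shape.
Next, reading off the gridlines: it crosses the y-axis at the gridline y = 0; it crosses the x-axis at the gridline x = 0; it meets the z-axis at z = 0 (among the integer gridlines).
Finally, together with the visible shape, these determine p as stated.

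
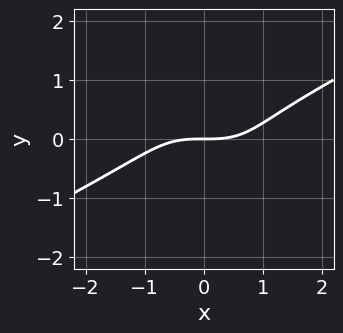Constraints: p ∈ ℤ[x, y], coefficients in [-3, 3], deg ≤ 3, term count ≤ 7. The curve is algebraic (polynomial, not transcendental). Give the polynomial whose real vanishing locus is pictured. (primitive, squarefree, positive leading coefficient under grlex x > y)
x^3 - 3*x*y^2 - 2*y^3 + y^2 - 3*y

First, the degree is 3 — a generic line meets the curve in up to 3 points.
Then, against the integer gridlines: one x-axis crossing is at x = 0; one y-axis crossing is at y = 0.
Finally, fitting integer coefficients to these (and the overall shape) gives p.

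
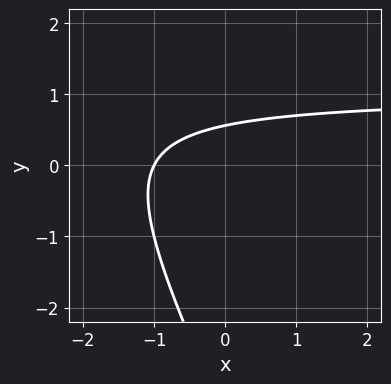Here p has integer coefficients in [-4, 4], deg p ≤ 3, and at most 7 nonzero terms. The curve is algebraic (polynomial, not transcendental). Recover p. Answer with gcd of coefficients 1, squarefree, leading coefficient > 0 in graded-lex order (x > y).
2*x*y + y^2 - 2*x + 3*y - 2

deg p = 2.
Checking where it meets the axes: it meets the x-axis at x = -1 (among the integer gridlines).
These observations pin down the coefficients.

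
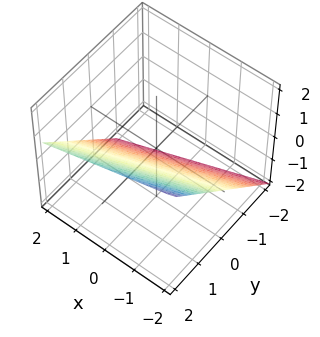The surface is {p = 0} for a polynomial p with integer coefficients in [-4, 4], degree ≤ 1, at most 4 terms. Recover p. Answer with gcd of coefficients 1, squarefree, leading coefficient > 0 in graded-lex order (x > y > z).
First, degree: every cross-section is a straight line — this is a plane, so deg p = 1.
Then, reading off the gridlines: it meets the x-axis at x = -2 (among the integer gridlines).
Finally, fitting integer coefficients to these (and the overall shape) gives p.

x - 3*y + 3*z + 2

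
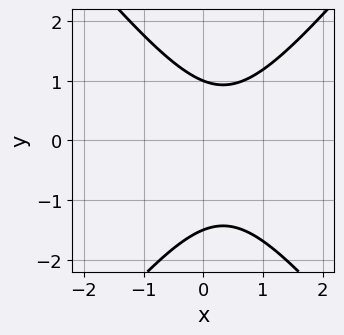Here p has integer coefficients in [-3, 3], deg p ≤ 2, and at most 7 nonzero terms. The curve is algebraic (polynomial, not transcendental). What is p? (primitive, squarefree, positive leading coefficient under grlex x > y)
3*x^2 - 2*y^2 - 2*x - y + 3

Degree: the shape is more complex than any degree-1 curve, so deg p = 2.
From the visible intercepts: the curve avoids every integer x-axis point in the box; one y-axis crossing is at y = 1.
Fitting integer coefficients to these (and the overall shape) gives p.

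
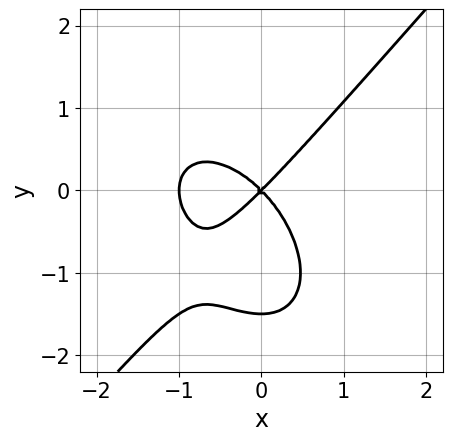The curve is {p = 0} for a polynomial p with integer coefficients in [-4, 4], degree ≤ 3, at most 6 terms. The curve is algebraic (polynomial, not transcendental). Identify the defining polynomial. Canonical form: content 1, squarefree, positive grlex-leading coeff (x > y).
3*x^3 - 2*y^3 + 3*x^2 - 3*y^2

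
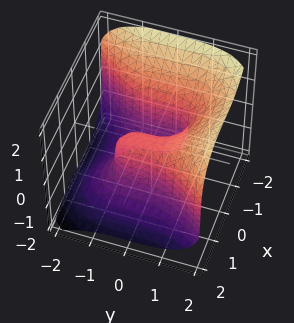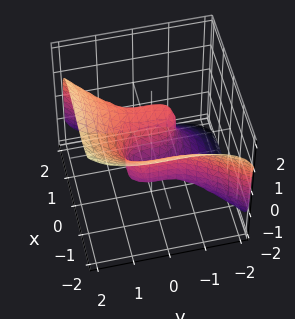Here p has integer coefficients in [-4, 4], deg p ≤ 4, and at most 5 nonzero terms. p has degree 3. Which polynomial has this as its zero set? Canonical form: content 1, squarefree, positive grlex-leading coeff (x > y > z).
3*x^3 - 2*y^3 + 3*z^3 - 3*x

1. Degree: a generic line meets the surface in up to 3 points, so deg p = 3.
2. From the visible intercepts: among the integer gridlines, it crosses the x-axis at x ∈ {-1, 0, 1}; it meets the y-axis at y = 0 (among the integer gridlines); it meets the z-axis at z = 0 (among the integer gridlines).
3. The integer polynomial consistent with all of this is the stated p.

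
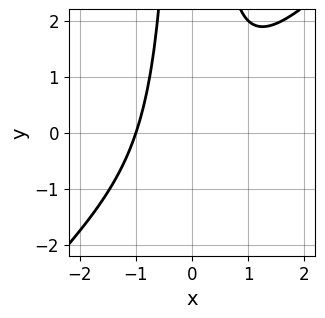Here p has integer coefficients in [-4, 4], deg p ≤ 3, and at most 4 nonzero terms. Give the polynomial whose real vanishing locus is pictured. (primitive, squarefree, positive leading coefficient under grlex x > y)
First, degree: a generic line meets the curve in up to 3 points, so deg p = 3.
Next, against the integer gridlines: it meets the x-axis at x = -1 (among the integer gridlines); it misses every integer gridline on the y-axis.
Finally, solving for integer coefficients yields p as stated.

x^3 - x^2*y + 1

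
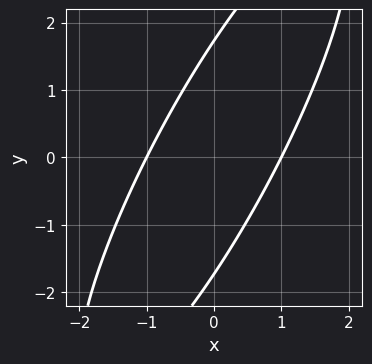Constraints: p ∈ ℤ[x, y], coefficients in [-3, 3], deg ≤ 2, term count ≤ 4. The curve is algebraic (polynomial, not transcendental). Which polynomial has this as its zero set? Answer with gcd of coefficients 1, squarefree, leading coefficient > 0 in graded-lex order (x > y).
3*x^2 - 3*x*y + y^2 - 3

(a) The degree is 2 — the shape is more complex than any degree-1 curve.
(b) Reading off the gridlines: among the integer gridlines, it crosses the x-axis at x ∈ {-1, 1}.
(c) Together with the visible shape, these determine p as stated.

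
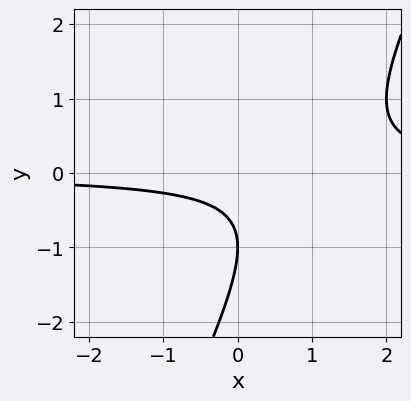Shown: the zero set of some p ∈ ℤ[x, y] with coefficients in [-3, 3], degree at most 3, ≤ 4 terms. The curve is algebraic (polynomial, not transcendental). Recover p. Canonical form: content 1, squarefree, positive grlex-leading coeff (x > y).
2*x*y - y^2 - 2*y - 1

deg p = 2. A generic line meets the curve in up to 2 points.
Reading off the gridlines: no x-intercept at any integer in the box; it meets the y-axis at y = -1 (among the integer gridlines).
Together with the visible shape, these determine p as stated.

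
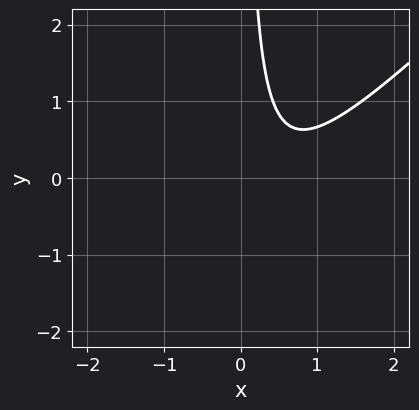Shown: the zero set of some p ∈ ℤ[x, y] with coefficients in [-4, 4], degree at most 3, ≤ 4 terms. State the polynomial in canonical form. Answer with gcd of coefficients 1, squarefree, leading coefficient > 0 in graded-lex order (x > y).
First, degree: a generic line meets the curve in up to 2 points, so deg p = 2.
Next, observable constraints: it misses every integer gridline on the x-axis; it misses every integer gridline on the y-axis.
Finally, the integer polynomial consistent with all of this is the stated p.

3*x^2 - 3*x*y - 3*x + 2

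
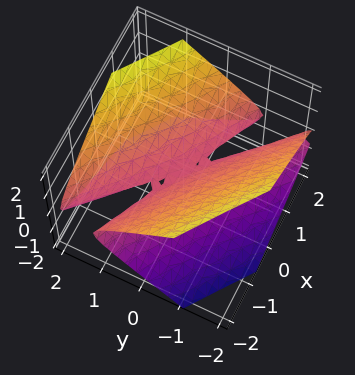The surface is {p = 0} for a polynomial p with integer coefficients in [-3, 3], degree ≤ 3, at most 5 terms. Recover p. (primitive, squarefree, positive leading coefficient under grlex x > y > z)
x^2 + 3*x*y + 2*y^2 - 3*z^2

(a) The degree is 2 — no degree-1 surface has this shape.
(b) Observable constraints: it meets the x-axis at x = 0 (among the integer gridlines); it crosses the z-axis at the gridline z = 0.
(c) Solving for integer coefficients yields p as stated.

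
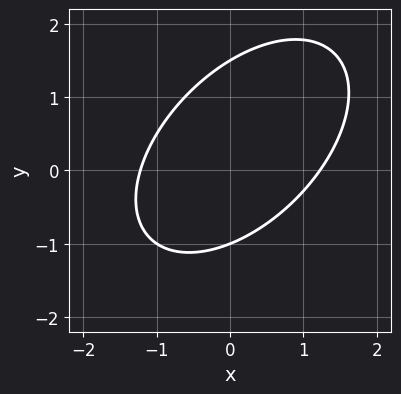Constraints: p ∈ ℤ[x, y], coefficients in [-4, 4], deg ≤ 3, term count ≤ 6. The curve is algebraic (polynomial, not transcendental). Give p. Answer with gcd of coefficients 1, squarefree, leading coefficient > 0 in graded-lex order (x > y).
1. The degree is 2 — a generic line meets the curve in up to 2 points.
2. Checking where it meets the axes: it crosses the y-axis at the gridline y = -1.
3. These observations pin down the coefficients.

2*x^2 - 2*x*y + 2*y^2 - y - 3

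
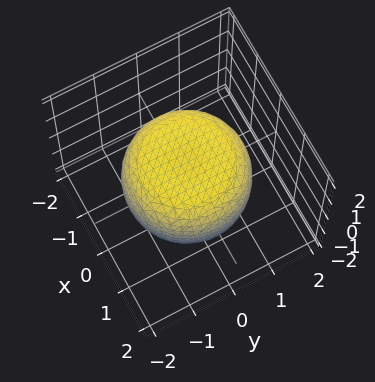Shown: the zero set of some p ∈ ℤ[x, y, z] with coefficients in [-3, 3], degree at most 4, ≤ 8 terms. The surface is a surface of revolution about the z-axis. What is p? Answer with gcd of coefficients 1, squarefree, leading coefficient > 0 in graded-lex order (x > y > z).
x^4 + 2*x^2*y^2 + y^4 - x^2 - y^2 + 2*z^2 - 2

(a) The degree is 4 — the shape is more complex than any degree-3 surface.
(b) Symmetries: the surface is invariant under rotation about z: p = q(x² + y², z).
(c) From the visible intercepts: a circular section at z = -1 has radius exactly 1; the z-axis gridline crossings are at z ∈ {-1, 1}.
(d) The integer polynomial consistent with all of this is the stated p.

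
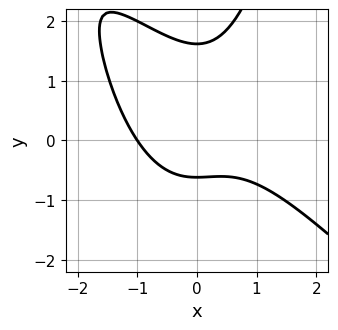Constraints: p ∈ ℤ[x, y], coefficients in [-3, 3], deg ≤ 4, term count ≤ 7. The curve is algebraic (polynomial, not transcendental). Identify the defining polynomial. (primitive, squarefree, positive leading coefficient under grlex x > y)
1. Degree: the shape is more complex than any degree-2 curve, so deg p = 3.
2. Reading off the gridlines: it meets the x-axis at x = -1 (among the integer gridlines).
3. Matching integer coefficients to the picture gives p.

x^3 + x^2*y - y^2 + y + 1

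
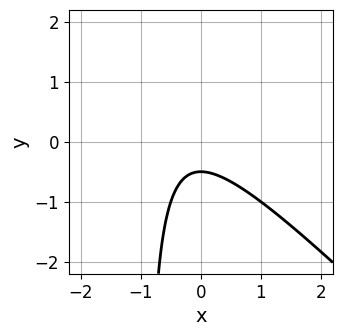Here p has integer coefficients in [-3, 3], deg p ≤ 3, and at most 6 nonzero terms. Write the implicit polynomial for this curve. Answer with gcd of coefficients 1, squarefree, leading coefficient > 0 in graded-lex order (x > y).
Degree: no degree-1 curve has this shape, so deg p = 2.
Reading off the gridlines: the curve avoids every integer x-axis point in the box.
Fitting integer coefficients to these (and the overall shape) gives p.

2*x^2 + 2*x*y + x + 2*y + 1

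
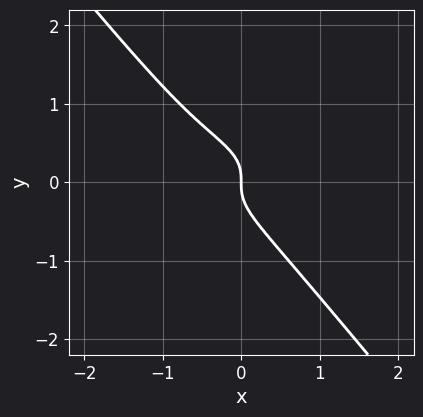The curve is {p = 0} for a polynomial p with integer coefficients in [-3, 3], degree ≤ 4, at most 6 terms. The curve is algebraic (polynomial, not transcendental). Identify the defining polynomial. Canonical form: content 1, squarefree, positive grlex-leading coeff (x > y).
x^3 + 3*x*y^2 + 3*y^3 + x^2 + x

First, the degree is 3 — a generic line meets the curve in up to 3 points.
Next, from the axis intercepts and sections: it meets the x-axis at x = 0 (among the integer gridlines); one y-axis crossing is at y = 0.
Finally, these observations pin down the coefficients.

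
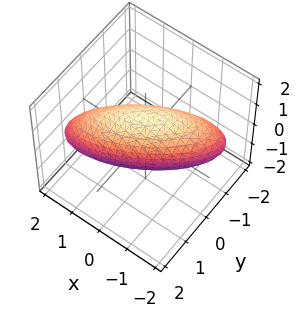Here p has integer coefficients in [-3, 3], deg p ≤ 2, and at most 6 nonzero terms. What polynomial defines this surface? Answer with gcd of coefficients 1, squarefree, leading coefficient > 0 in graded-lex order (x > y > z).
Degree: the shape is more complex than any degree-1 surface, so deg p = 2.
Against the integer gridlines: the z-axis gridline crossings are at z ∈ {-1, 1}; among the integer gridlines, it crosses the y-axis at y ∈ {-1, 1}.
Matching integer coefficients to the picture gives p.

x^2 - 2*x*y + 2*y^2 + 2*z^2 - 2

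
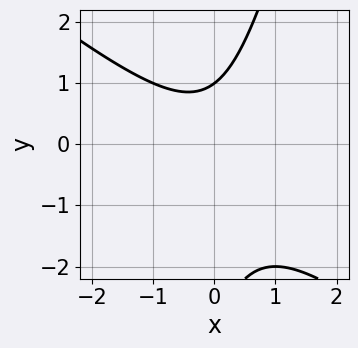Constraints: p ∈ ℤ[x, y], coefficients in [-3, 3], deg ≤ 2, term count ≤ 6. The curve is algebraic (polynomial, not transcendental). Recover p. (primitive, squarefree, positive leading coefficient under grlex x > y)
3*x^2 + 3*x*y - y^2 - 2*y + 3

1. deg p = 2.
2. Against the integer gridlines: it crosses the y-axis at the gridline y = 1; no x-intercept at any integer in the box.
3. Together with the visible shape, these determine p as stated.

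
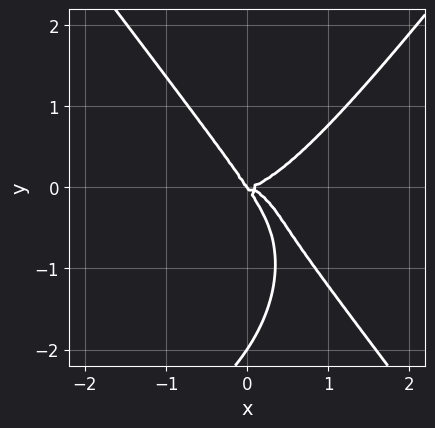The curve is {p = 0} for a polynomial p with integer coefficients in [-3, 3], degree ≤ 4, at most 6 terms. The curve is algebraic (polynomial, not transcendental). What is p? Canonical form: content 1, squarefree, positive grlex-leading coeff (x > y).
3*x^4 - y^4 - 3*x*y^2 - 2*y^3

(a) Degree: a generic line meets the curve in up to 4 points, so deg p = 4.
(b) From the visible intercepts: it crosses the x-axis at the gridline x = 0; among the integer gridlines, it crosses the y-axis at y ∈ {-2, 0}.
(c) Matching integer coefficients to the picture gives p.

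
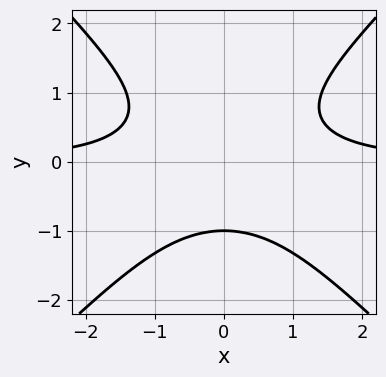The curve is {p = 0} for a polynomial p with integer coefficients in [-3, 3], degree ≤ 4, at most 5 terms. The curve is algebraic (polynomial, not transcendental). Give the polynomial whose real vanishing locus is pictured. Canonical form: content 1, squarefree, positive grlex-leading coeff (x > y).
x^2*y - y^3 - 1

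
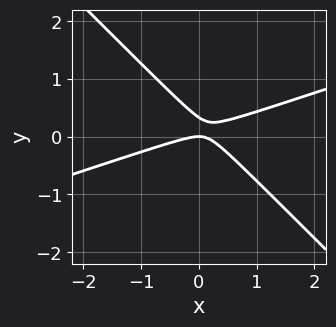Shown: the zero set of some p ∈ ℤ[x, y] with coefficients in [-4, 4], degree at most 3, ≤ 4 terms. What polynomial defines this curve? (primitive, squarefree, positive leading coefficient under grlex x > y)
x^2 - 2*x*y - 3*y^2 + y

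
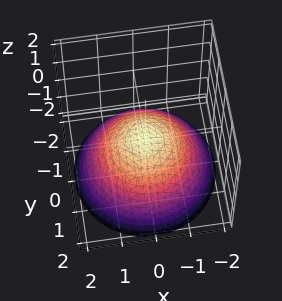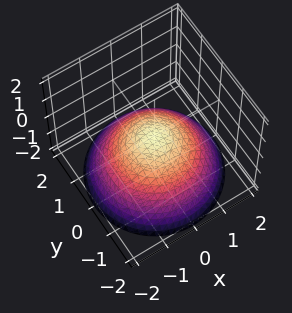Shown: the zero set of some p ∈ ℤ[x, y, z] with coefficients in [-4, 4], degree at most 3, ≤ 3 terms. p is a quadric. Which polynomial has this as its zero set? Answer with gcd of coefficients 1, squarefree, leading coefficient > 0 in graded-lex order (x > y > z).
x^2 + y^2 + 2*z

First, degree: a single bowl opening along one axis; a quadric, so deg p = 2.
Then, symmetries: the surface is invariant under rotation about z: p = q(x² + y², z).
Then, from the visible intercepts: it crosses the z-axis at the gridline z = 0; it crosses the x-axis at the gridline x = 0.
Finally, the integer polynomial consistent with all of this is the stated p.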